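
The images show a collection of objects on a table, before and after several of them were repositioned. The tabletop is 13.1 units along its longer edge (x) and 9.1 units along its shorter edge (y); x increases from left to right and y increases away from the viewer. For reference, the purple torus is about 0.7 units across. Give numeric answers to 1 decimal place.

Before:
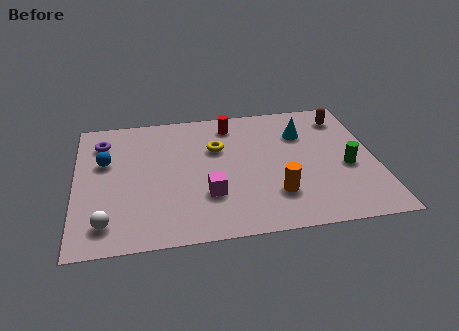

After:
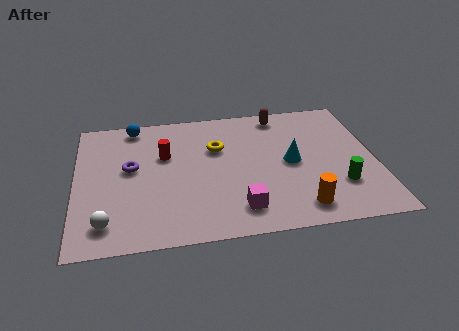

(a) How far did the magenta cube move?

1.7

The magenta cube moved from about (5.7, 2.8) to (7.0, 1.7), a distance of √(1.3² + 1.1²) ≈ 1.7.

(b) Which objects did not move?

the yellow torus and the white sphere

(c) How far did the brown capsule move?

2.9

The brown capsule was near (11.9, 7.4) before and (9.1, 8.0) after, so it travelled √(2.8² + 0.6²) ≈ 2.9 units.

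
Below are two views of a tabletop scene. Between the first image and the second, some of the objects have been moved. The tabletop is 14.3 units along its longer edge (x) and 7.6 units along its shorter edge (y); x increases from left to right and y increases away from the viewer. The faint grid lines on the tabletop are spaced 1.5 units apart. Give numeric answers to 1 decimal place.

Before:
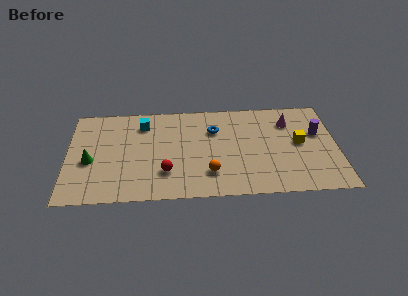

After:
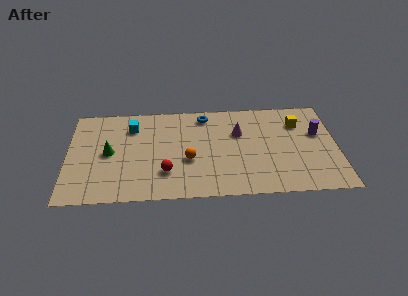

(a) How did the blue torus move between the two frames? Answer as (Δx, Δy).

(-0.5, 1.2)

The blue torus started near (7.8, 5.3) and ended near (7.3, 6.5).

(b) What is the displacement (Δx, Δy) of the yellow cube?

(0.0, 1.6)

The yellow cube started near (12.3, 4.0) and ended near (12.3, 5.6).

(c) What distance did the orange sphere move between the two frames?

1.6

The orange sphere was near (7.5, 1.9) before and (6.4, 3.0) after, so it travelled √(1.1² + 1.1²) ≈ 1.6 units.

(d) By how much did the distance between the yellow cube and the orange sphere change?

+1.2

The distance was about 5.2 in the first image and 6.4 in the second, so they moved 1.2 units further apart.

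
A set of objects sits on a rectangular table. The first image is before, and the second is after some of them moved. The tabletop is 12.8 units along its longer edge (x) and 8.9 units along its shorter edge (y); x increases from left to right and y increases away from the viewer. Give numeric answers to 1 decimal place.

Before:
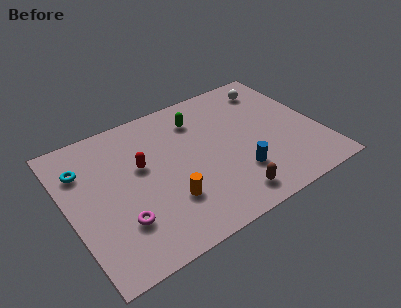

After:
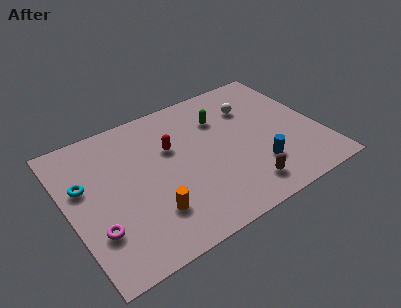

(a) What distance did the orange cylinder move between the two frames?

0.9

The orange cylinder moved from about (4.7, 2.6) to (3.8, 2.3), a distance of √(0.9² + 0.3²) ≈ 0.9.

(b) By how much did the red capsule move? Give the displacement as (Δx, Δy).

(1.6, 0.4)

The red capsule started near (3.8, 5.3) and ended near (5.4, 5.7).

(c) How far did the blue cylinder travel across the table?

1.0

The blue cylinder moved from about (8.3, 2.5) to (9.3, 2.4), a distance of √(1.0² + 0.1²) ≈ 1.0.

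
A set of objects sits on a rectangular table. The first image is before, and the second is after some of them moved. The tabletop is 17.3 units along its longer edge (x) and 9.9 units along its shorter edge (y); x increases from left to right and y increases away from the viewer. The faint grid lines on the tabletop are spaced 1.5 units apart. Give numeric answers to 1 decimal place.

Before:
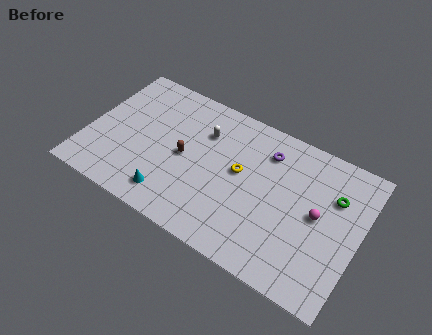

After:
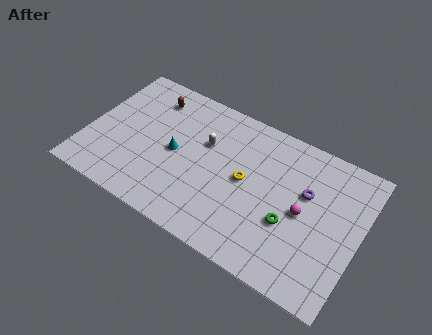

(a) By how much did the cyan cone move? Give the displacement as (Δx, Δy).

(-0.2, 3.1)

From the two frames, the cyan cone sits at roughly (5.8, 1.7) before and (5.6, 4.8) after.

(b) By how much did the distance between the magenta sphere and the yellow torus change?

-1.3

Before: roughly 5.0 units apart; after: 3.7. That's 1.3 units closer together.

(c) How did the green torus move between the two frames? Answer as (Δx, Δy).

(-2.4, -3.1)

The green torus was at about (15.5, 6.8) and moved to about (13.1, 3.7).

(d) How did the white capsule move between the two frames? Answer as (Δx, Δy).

(0.2, -0.7)

The white capsule was at about (7.1, 7.1) and moved to about (7.3, 6.4).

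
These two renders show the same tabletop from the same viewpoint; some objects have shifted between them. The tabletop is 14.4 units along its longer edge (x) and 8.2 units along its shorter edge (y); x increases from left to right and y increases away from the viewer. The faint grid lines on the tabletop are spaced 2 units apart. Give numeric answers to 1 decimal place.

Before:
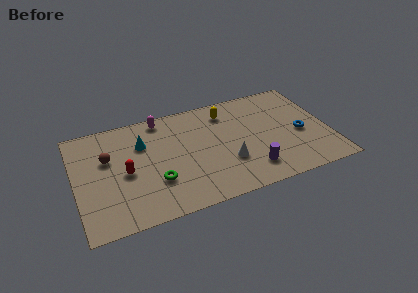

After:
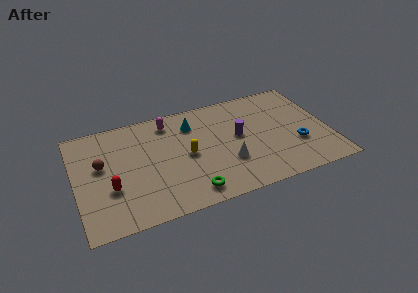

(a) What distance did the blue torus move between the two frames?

0.9

The blue torus was near (12.8, 3.6) before and (12.5, 2.8) after, so it travelled √(0.3² + 0.8²) ≈ 0.9 units.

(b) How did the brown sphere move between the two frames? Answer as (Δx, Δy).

(-0.4, -0.4)

The brown sphere was at about (1.9, 5.2) and moved to about (1.5, 4.8).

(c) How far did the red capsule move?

1.3

The red capsule moved from about (2.8, 3.8) to (1.9, 2.9), a distance of √(0.9² + 0.9²) ≈ 1.3.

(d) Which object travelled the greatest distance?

the yellow capsule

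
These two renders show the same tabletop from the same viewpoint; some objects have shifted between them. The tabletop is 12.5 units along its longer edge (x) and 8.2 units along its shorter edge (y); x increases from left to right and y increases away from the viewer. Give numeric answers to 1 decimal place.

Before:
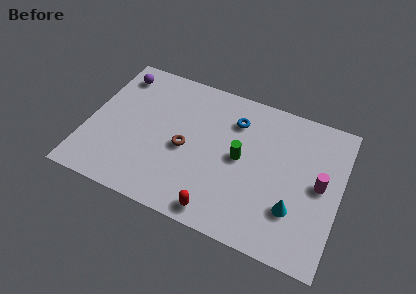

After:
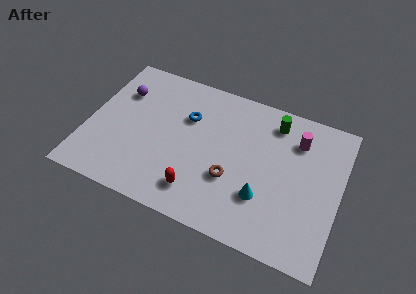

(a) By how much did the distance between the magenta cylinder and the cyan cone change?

+1.8

They were about 2.1 units apart before and 3.9 after — 1.8 units further apart.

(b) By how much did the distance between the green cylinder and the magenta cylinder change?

-2.6

The distance was about 3.9 in the first image and 1.3 in the second, so they moved 2.6 units closer together.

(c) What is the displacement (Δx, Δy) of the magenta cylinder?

(-1.3, 2.0)

The magenta cylinder started near (11.5, 4.2) and ended near (10.2, 6.2).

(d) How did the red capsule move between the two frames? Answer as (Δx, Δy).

(-1.1, 0.7)

From the two frames, the red capsule sits at roughly (6.9, 0.9) before and (5.8, 1.6) after.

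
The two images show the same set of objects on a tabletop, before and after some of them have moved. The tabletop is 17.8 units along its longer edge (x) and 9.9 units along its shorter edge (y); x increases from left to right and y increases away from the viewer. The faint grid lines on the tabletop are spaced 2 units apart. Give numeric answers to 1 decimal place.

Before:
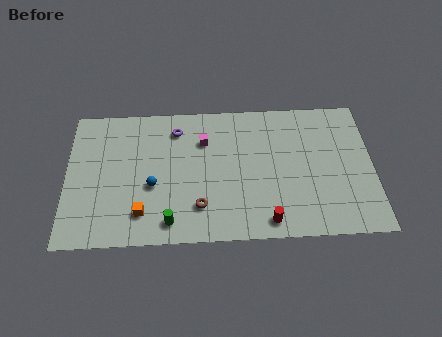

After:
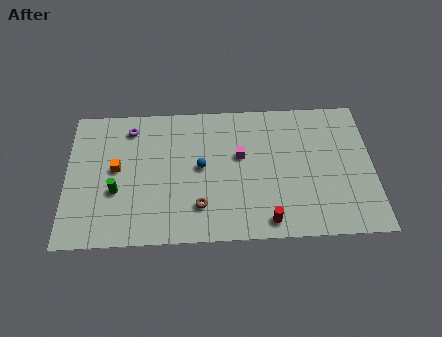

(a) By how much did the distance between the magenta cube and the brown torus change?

-0.5

Before: roughly 4.7 units apart; after: 4.2. That's 0.5 units closer together.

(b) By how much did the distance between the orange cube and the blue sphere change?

+2.9

The distance was about 2.0 in the first image and 4.9 in the second, so they moved 2.9 units further apart.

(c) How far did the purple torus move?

2.7

The purple torus was near (6.4, 8.0) before and (3.7, 8.2) after, so it travelled √(2.7² + 0.2²) ≈ 2.7 units.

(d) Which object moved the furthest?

the green cylinder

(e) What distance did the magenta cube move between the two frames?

2.4

From (8.0, 7.1) to (10.1, 5.9), the magenta cube covered √(2.1² + 1.2²) ≈ 2.4 units.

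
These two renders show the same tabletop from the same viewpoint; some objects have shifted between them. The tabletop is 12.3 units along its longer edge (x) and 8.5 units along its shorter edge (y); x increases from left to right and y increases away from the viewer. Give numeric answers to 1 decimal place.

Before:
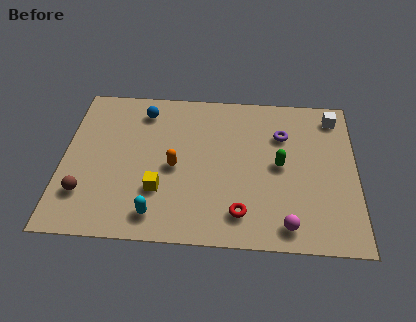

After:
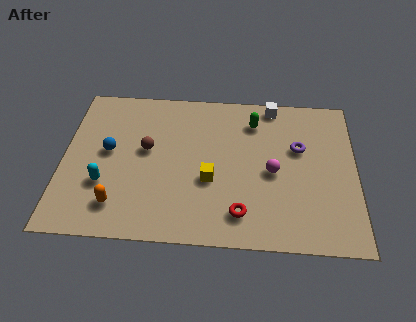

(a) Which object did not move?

the red torus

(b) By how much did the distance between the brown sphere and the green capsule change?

-3.5

Before: roughly 8.4 units apart; after: 4.9. That's 3.5 units closer together.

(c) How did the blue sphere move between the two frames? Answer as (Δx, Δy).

(-1.4, -2.4)

From the two frames, the blue sphere sits at roughly (3.3, 7.0) before and (1.9, 4.6) after.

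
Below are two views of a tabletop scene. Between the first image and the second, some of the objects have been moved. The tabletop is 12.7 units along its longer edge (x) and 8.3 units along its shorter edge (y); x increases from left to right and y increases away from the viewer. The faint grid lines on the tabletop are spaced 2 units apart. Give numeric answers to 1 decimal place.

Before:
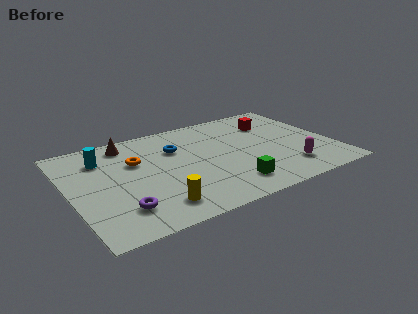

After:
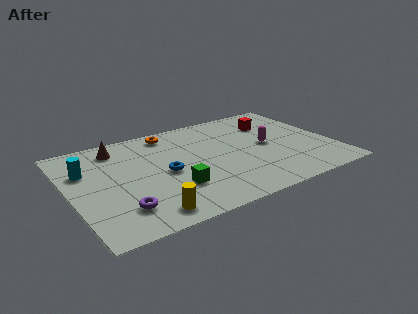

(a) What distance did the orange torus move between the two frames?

2.6

From (3.3, 5.4) to (5.2, 7.2), the orange torus covered √(1.9² + 1.8²) ≈ 2.6 units.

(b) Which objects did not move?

the purple torus and the red cube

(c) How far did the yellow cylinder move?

0.6

The yellow cylinder was near (3.7, 1.5) before and (3.2, 1.1) after, so it travelled √(0.5² + 0.4²) ≈ 0.6 units.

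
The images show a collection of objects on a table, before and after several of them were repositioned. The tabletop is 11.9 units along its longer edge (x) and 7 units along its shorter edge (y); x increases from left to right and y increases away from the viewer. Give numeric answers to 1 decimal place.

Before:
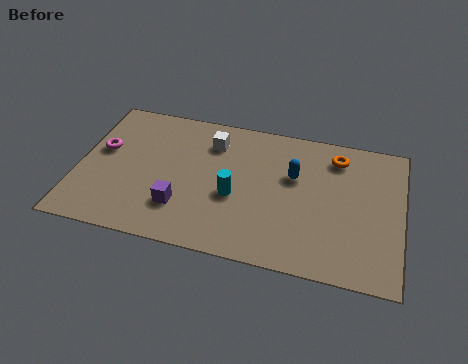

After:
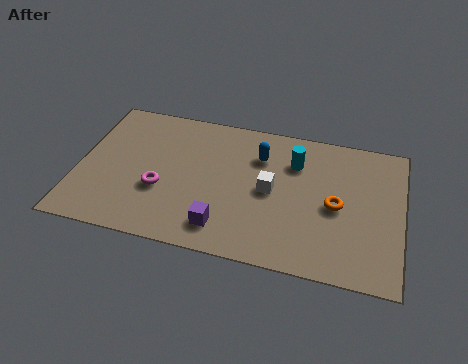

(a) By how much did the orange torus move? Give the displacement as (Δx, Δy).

(0.1, -2.4)

From the two frames, the orange torus sits at roughly (9.4, 5.7) before and (9.5, 3.3) after.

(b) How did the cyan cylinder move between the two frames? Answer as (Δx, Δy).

(2.1, 2.2)

The cyan cylinder started near (5.8, 2.9) and ended near (7.9, 5.1).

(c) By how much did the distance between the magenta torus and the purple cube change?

-1.1

The distance was about 3.8 in the first image and 2.7 in the second, so they moved 1.1 units closer together.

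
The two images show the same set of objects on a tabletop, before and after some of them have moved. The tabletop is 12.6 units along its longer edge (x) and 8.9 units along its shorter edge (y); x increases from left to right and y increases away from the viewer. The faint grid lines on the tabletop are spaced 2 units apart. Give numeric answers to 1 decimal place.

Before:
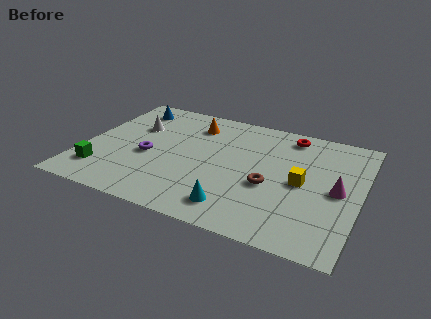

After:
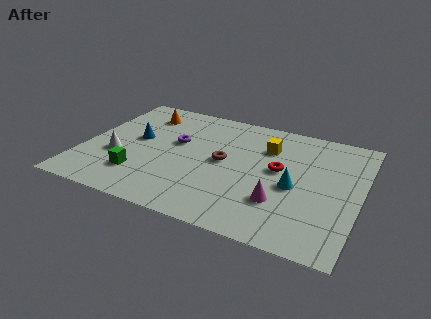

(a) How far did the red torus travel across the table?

2.8

From (9.1, 7.7) to (8.9, 4.9), the red torus covered √(0.2² + 2.8²) ≈ 2.8 units.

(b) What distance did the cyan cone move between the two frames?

3.4

The cyan cone was near (7.3, 1.5) before and (9.7, 3.9) after, so it travelled √(2.4² + 2.4²) ≈ 3.4 units.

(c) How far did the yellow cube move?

2.8

The yellow cube moved from about (10.0, 4.3) to (8.2, 6.4), a distance of √(1.8² + 2.1²) ≈ 2.8.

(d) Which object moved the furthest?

the cyan cone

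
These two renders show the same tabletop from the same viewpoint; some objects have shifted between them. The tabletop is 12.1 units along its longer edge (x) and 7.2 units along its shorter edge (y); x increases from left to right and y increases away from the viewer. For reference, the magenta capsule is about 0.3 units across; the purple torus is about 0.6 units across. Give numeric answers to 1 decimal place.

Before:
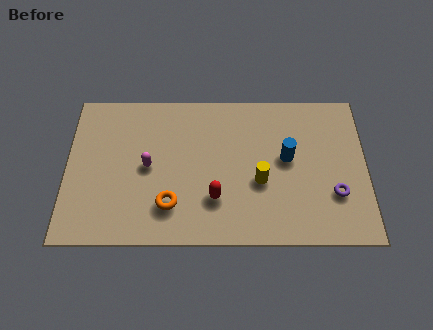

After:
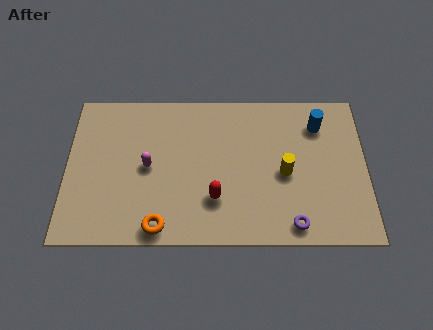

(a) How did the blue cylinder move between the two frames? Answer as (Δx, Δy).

(1.3, 1.6)

From the two frames, the blue cylinder sits at roughly (8.9, 4.0) before and (10.2, 5.6) after.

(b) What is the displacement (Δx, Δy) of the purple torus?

(-1.7, -1.4)

From the two frames, the purple torus sits at roughly (10.8, 2.3) before and (9.1, 0.9) after.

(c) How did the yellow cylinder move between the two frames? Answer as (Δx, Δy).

(1.0, 0.4)

From the two frames, the yellow cylinder sits at roughly (7.8, 2.9) before and (8.8, 3.3) after.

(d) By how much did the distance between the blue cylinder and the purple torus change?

+2.3

They were about 2.5 units apart before and 4.8 after — 2.3 units further apart.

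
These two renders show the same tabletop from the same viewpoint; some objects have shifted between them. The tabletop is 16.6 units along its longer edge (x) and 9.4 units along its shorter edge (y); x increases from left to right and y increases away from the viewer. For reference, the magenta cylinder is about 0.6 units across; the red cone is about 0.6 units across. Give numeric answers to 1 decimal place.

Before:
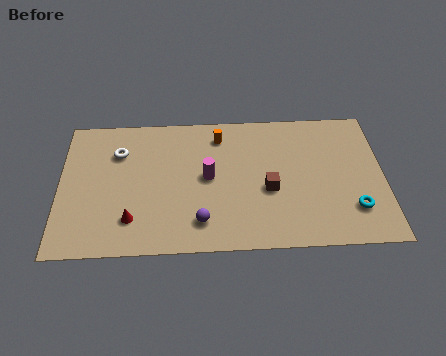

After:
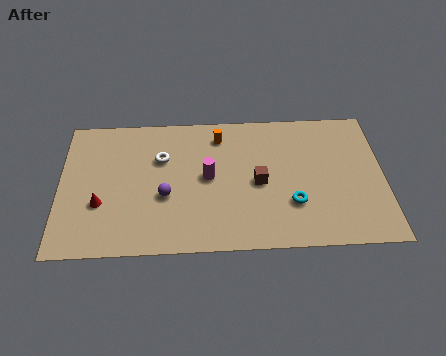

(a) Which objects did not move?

the magenta cylinder and the orange cylinder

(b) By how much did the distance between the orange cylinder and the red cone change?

+0.4

Before: roughly 7.1 units apart; after: 7.5. That's 0.4 units further apart.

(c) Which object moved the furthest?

the cyan torus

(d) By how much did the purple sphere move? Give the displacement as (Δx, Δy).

(-1.8, 1.8)

The purple sphere started near (7.2, 1.9) and ended near (5.4, 3.7).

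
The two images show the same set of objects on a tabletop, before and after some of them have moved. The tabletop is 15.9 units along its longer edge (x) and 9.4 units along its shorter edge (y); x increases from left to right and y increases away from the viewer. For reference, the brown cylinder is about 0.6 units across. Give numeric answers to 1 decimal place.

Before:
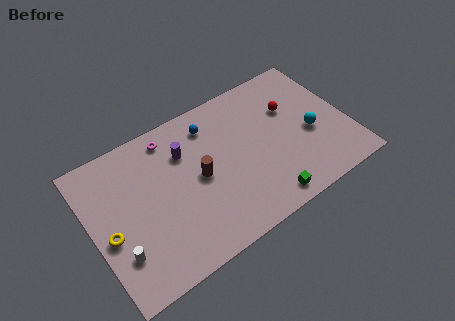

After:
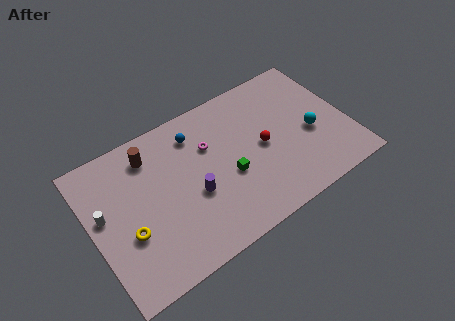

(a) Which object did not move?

the cyan sphere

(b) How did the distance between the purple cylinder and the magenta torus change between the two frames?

+1.3

The distance was about 1.6 in the first image and 2.9 in the second, so they moved 1.3 units further apart.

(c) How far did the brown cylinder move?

3.9

From (6.6, 4.7) to (4.0, 7.6), the brown cylinder covered √(2.6² + 2.9²) ≈ 3.9 units.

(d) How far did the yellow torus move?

1.2

The yellow torus was near (0.9, 4.0) before and (2.0, 3.5) after, so it travelled √(1.1² + 0.5²) ≈ 1.2 units.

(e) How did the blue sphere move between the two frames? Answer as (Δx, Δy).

(-1.0, -0.1)

From the two frames, the blue sphere sits at roughly (7.8, 7.6) before and (6.8, 7.5) after.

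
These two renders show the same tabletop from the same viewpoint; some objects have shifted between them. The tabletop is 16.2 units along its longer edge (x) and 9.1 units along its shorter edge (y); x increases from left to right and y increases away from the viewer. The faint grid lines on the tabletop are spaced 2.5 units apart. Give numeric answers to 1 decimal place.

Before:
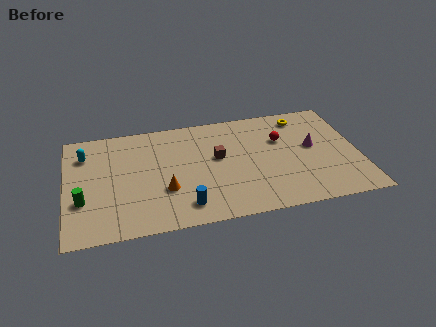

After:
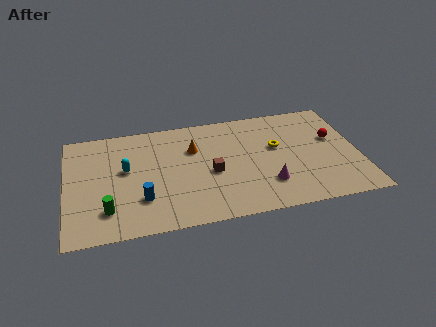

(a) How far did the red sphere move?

2.9

The red sphere was near (12.0, 6.0) before and (14.9, 5.5) after, so it travelled √(2.9² + 0.5²) ≈ 2.9 units.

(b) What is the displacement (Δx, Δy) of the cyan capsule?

(2.2, -1.7)

From the two frames, the cyan capsule sits at roughly (1.1, 6.9) before and (3.3, 5.2) after.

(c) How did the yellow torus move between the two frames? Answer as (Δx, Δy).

(-1.6, -2.3)

From the two frames, the yellow torus sits at roughly (13.3, 7.7) before and (11.7, 5.4) after.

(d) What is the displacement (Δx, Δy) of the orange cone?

(1.7, 3.1)

The orange cone started near (5.4, 3.1) and ended near (7.1, 6.2).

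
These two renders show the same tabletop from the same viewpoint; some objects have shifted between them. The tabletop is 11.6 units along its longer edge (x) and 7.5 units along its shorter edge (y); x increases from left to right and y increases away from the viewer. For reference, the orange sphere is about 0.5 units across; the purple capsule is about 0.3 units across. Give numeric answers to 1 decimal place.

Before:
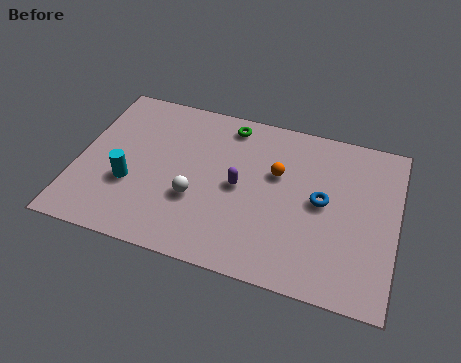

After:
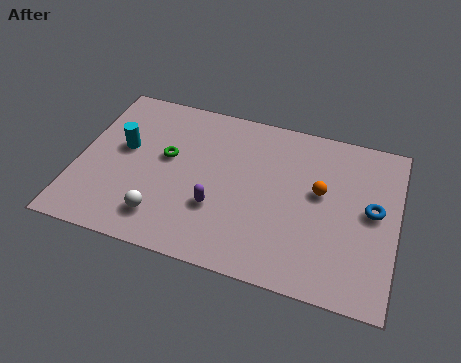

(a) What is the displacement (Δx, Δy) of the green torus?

(-2.1, -2.2)

The green torus was at about (5.3, 6.5) and moved to about (3.2, 4.3).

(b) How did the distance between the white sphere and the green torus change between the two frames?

-1.1

They were about 3.9 units apart before and 2.8 after — 1.1 units closer together.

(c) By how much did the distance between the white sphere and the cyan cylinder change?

+0.9

Before: roughly 2.4 units apart; after: 3.3. That's 0.9 units further apart.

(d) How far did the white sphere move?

1.6

The white sphere was near (4.4, 2.7) before and (3.3, 1.5) after, so it travelled √(1.1² + 1.2²) ≈ 1.6 units.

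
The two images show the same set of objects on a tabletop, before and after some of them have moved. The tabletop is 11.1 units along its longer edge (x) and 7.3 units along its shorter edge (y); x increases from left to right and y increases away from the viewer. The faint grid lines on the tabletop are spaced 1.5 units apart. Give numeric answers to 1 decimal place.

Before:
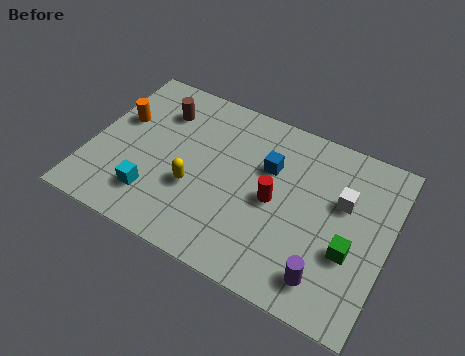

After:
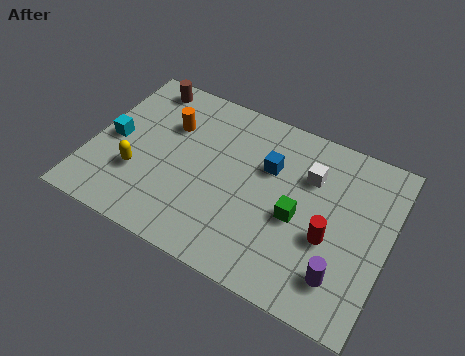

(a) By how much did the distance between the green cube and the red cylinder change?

-1.8

The distance was about 3.0 in the first image and 1.2 in the second, so they moved 1.8 units closer together.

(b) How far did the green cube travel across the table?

2.1

The green cube was near (9.8, 2.7) before and (7.8, 3.2) after, so it travelled √(2.0² + 0.5²) ≈ 2.1 units.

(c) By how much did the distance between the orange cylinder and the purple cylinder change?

-1.1

They were about 8.8 units apart before and 7.7 after — 1.1 units closer together.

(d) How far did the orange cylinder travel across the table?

1.9

The orange cylinder was near (0.9, 4.5) before and (2.7, 5.0) after, so it travelled √(1.8² + 0.5²) ≈ 1.9 units.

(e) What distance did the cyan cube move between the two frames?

2.5

The cyan cube moved from about (2.6, 1.7) to (0.8, 3.5), a distance of √(1.8² + 1.8²) ≈ 2.5.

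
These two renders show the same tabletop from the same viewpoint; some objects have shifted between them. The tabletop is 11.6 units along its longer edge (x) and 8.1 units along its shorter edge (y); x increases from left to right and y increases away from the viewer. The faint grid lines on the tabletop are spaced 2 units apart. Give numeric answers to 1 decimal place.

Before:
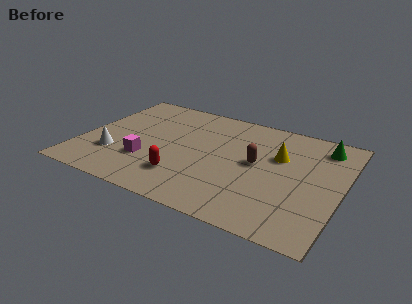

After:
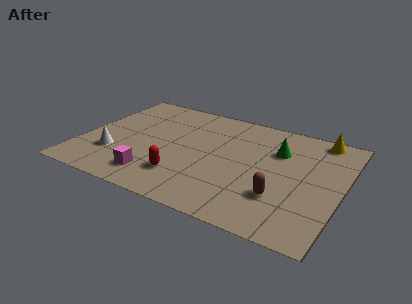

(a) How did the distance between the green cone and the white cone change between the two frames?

-2.2

Before: roughly 9.9 units apart; after: 7.7. That's 2.2 units closer together.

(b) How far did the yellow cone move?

2.6

The yellow cone was near (8.7, 5.2) before and (10.3, 7.3) after, so it travelled √(1.6² + 2.1²) ≈ 2.6 units.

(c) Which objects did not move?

the red capsule and the white cone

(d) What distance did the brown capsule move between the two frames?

2.3

The brown capsule was near (7.8, 4.3) before and (9.1, 2.4) after, so it travelled √(1.3² + 1.9²) ≈ 2.3 units.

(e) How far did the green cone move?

2.2

The green cone moved from about (10.5, 6.7) to (8.6, 5.6), a distance of √(1.9² + 1.1²) ≈ 2.2.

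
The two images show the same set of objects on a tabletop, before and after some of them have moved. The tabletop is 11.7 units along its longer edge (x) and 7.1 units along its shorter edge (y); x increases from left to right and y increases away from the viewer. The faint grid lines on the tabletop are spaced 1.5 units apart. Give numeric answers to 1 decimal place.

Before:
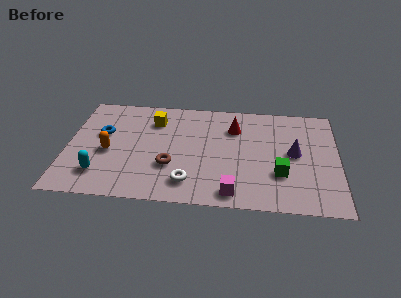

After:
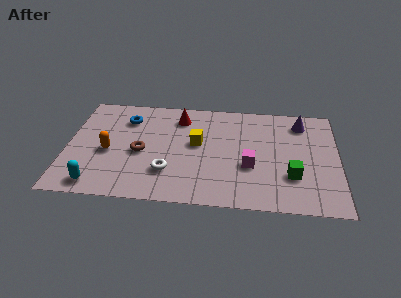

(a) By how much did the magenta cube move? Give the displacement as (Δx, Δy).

(0.7, 1.8)

From the two frames, the magenta cube sits at roughly (7.2, 0.9) before and (7.9, 2.7) after.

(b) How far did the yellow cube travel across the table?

2.4

From (3.7, 5.4) to (5.6, 4.0), the yellow cube covered √(1.9² + 1.4²) ≈ 2.4 units.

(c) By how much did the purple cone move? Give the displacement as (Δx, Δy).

(0.3, 2.1)

From the two frames, the purple cone sits at roughly (9.8, 3.7) before and (10.1, 5.8) after.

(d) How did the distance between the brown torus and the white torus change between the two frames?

+0.4

They were about 1.3 units apart before and 1.7 after — 0.4 units further apart.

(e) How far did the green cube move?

0.5

The green cube moved from about (9.2, 2.3) to (9.7, 2.2), a distance of √(0.5² + 0.1²) ≈ 0.5.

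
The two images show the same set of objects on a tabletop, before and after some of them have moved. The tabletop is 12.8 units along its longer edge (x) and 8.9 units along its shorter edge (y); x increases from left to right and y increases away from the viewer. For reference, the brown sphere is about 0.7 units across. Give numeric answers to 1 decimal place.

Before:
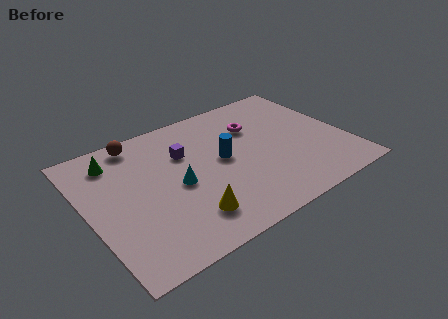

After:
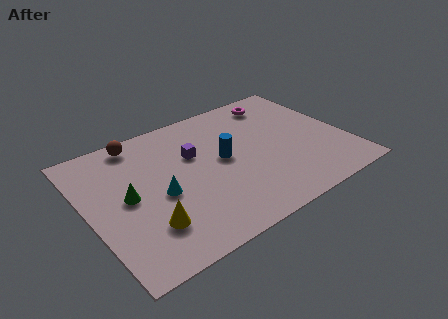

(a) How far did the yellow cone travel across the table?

1.9

The yellow cone was near (4.4, 1.9) before and (2.5, 2.3) after, so it travelled √(1.9² + 0.4²) ≈ 1.9 units.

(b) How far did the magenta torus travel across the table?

2.0

The magenta torus moved from about (8.6, 6.2) to (10.1, 7.5), a distance of √(1.5² + 1.3²) ≈ 2.0.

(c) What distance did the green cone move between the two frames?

2.7

The green cone moved from about (1.7, 7.2) to (1.9, 4.5), a distance of √(0.2² + 2.7²) ≈ 2.7.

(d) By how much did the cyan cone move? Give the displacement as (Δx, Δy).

(-0.9, -0.2)

The cyan cone started near (4.3, 4.1) and ended near (3.4, 3.9).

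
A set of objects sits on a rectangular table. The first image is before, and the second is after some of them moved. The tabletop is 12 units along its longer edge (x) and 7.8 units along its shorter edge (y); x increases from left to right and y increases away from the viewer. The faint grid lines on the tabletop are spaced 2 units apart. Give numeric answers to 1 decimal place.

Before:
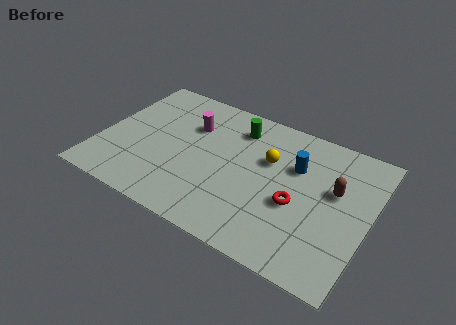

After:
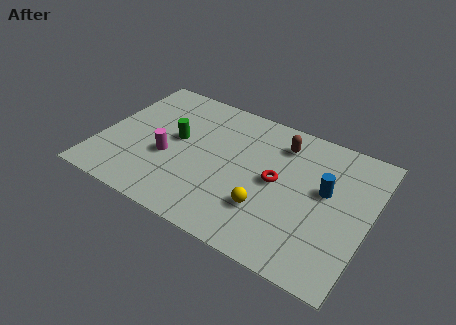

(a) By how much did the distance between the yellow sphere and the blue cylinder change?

+2.0

They were about 1.2 units apart before and 3.2 after — 2.0 units further apart.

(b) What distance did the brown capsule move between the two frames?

3.0

From (10.4, 4.7) to (7.8, 6.2), the brown capsule covered √(2.6² + 1.5²) ≈ 3.0 units.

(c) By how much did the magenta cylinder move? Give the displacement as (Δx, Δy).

(-0.7, -2.3)

From the two frames, the magenta cylinder sits at roughly (3.8, 5.4) before and (3.1, 3.1) after.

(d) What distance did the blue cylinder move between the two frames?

1.6

The blue cylinder moved from about (8.6, 5.2) to (10.0, 4.5), a distance of √(1.4² + 0.7²) ≈ 1.6.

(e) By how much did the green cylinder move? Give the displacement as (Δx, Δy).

(-2.5, -1.9)

From the two frames, the green cylinder sits at roughly (5.8, 6.2) before and (3.3, 4.3) after.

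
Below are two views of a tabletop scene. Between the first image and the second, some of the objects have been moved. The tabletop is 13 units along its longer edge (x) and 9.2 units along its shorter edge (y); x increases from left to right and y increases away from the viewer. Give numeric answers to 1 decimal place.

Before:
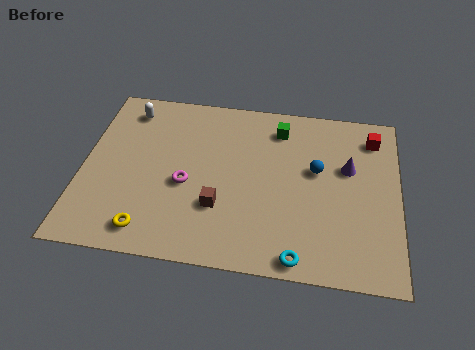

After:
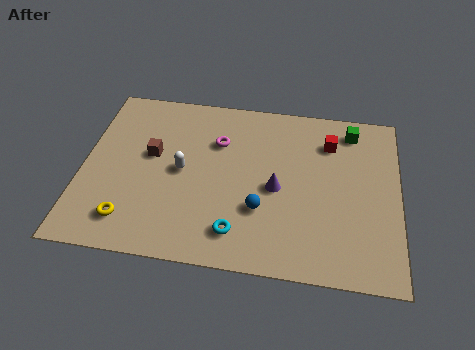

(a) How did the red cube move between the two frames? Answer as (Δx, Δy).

(-1.8, -0.5)

The red cube started near (11.9, 7.5) and ended near (10.1, 7.0).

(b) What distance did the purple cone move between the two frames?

3.3

From (10.9, 5.7) to (8.0, 4.2), the purple cone covered √(2.9² + 1.5²) ≈ 3.3 units.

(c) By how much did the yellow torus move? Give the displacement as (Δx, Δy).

(-0.8, 0.4)

The yellow torus started near (2.9, 1.3) and ended near (2.1, 1.7).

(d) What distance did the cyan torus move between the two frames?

2.7

The cyan torus was near (9.0, 0.8) before and (6.5, 1.7) after, so it travelled √(2.5² + 0.9²) ≈ 2.7 units.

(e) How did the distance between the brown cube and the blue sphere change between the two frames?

+0.5

The distance was about 4.6 in the first image and 5.1 in the second, so they moved 0.5 units further apart.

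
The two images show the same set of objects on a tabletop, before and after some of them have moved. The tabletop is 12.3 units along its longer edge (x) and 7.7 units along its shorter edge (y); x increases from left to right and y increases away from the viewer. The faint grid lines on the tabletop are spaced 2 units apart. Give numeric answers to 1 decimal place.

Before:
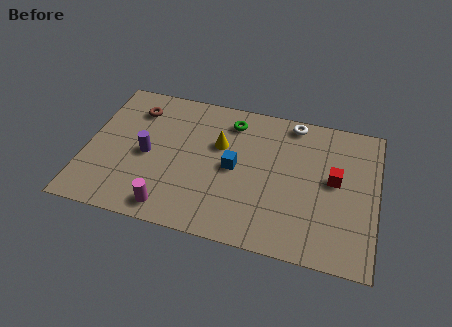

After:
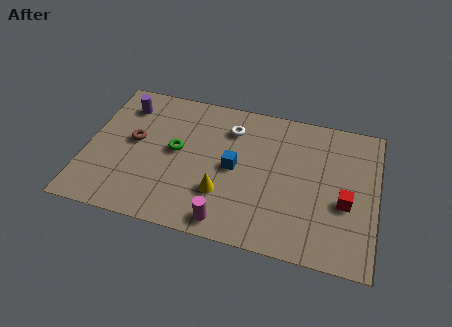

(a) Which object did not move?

the blue cube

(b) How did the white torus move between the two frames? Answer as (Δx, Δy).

(-2.6, -1.0)

From the two frames, the white torus sits at roughly (8.6, 6.9) before and (6.0, 5.9) after.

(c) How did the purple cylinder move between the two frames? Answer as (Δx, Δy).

(-1.2, 2.5)

From the two frames, the purple cylinder sits at roughly (2.6, 3.6) before and (1.4, 6.1) after.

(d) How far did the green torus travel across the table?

3.1

From (6.0, 6.3) to (3.8, 4.1), the green torus covered √(2.2² + 2.2²) ≈ 3.1 units.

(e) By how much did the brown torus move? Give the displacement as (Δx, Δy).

(0.1, -1.8)

The brown torus started near (1.9, 6.0) and ended near (2.0, 4.2).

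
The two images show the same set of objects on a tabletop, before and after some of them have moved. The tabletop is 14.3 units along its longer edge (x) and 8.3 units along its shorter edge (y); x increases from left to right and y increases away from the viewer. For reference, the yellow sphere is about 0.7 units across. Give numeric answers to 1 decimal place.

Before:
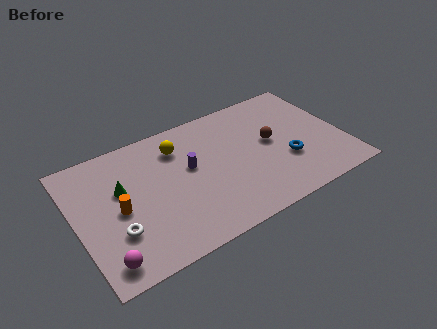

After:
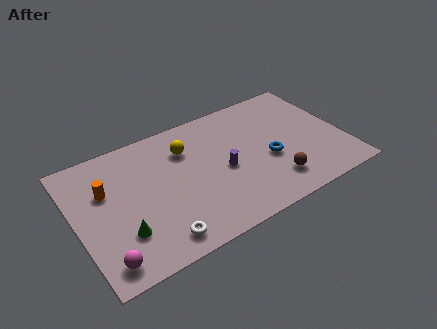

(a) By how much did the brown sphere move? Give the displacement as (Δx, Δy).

(-0.3, -2.7)

The brown sphere was at about (10.5, 4.5) and moved to about (10.2, 1.8).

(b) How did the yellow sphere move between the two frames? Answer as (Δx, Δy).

(0.4, -0.3)

The yellow sphere was at about (5.7, 6.4) and moved to about (6.1, 6.1).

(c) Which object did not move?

the magenta sphere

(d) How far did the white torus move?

2.4

The white torus was near (1.9, 2.6) before and (3.9, 1.2) after, so it travelled √(2.0² + 1.4²) ≈ 2.4 units.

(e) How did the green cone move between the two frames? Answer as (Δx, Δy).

(-0.3, -2.7)

From the two frames, the green cone sits at roughly (2.5, 5.1) before and (2.2, 2.4) after.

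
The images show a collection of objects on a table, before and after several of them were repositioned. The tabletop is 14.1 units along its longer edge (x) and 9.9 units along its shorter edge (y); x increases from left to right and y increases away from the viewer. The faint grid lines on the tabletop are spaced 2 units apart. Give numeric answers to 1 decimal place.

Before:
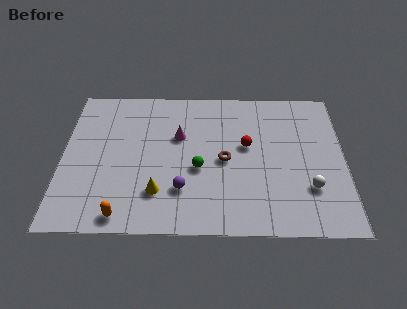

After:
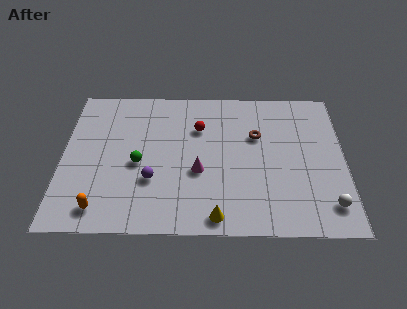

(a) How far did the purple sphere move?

1.6

The purple sphere moved from about (6.0, 2.7) to (4.5, 3.3), a distance of √(1.5² + 0.6²) ≈ 1.6.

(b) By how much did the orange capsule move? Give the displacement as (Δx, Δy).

(-1.1, 0.4)

The orange capsule started near (3.1, 1.0) and ended near (2.0, 1.4).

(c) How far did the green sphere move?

3.0

The green sphere moved from about (6.8, 4.1) to (3.8, 4.4), a distance of √(3.0² + 0.3²) ≈ 3.0.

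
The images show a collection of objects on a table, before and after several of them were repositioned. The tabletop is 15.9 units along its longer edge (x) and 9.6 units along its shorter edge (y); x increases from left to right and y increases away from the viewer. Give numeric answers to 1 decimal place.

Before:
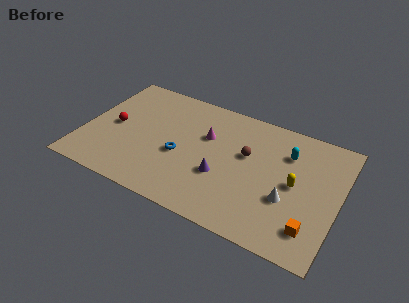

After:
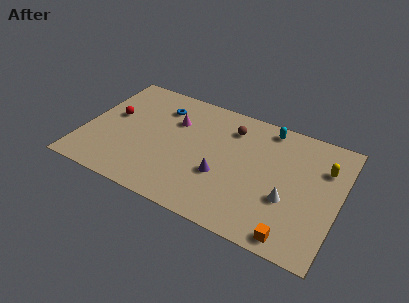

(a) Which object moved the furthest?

the blue torus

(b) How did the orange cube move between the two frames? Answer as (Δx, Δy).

(-1.0, -1.0)

The orange cube was at about (14.5, 2.0) and moved to about (13.5, 1.0).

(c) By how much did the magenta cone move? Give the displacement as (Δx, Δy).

(-2.1, 0.4)

The magenta cone started near (7.5, 6.2) and ended near (5.4, 6.6).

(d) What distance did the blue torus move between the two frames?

3.8

The blue torus moved from about (6.1, 4.0) to (4.4, 7.4), a distance of √(1.7² + 3.4²) ≈ 3.8.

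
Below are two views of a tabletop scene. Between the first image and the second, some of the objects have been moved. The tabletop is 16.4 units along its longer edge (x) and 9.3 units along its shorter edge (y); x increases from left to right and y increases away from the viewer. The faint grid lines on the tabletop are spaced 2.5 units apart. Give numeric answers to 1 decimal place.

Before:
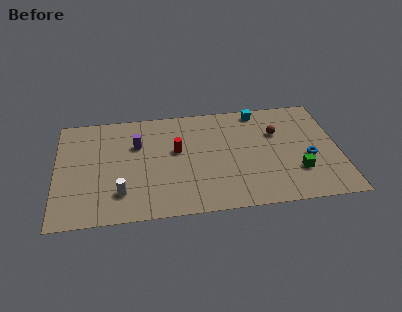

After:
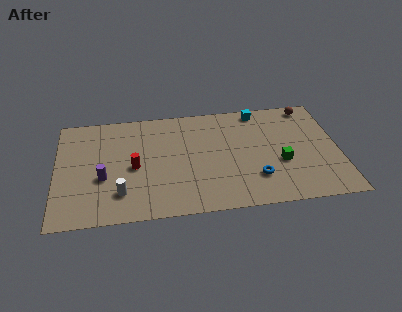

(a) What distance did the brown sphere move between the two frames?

2.9

The brown sphere was near (12.9, 6.2) before and (14.9, 8.3) after, so it travelled √(2.0² + 2.1²) ≈ 2.9 units.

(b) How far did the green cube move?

1.3

The green cube moved from about (13.9, 2.7) to (13.0, 3.6), a distance of √(0.9² + 0.9²) ≈ 1.3.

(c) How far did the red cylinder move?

2.7

The red cylinder was near (7.0, 5.4) before and (4.5, 4.3) after, so it travelled √(2.5² + 1.1²) ≈ 2.7 units.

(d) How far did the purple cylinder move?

3.3

The purple cylinder moved from about (4.7, 6.2) to (2.7, 3.6), a distance of √(2.0² + 2.6²) ≈ 3.3.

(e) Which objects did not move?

the cyan cube and the white cylinder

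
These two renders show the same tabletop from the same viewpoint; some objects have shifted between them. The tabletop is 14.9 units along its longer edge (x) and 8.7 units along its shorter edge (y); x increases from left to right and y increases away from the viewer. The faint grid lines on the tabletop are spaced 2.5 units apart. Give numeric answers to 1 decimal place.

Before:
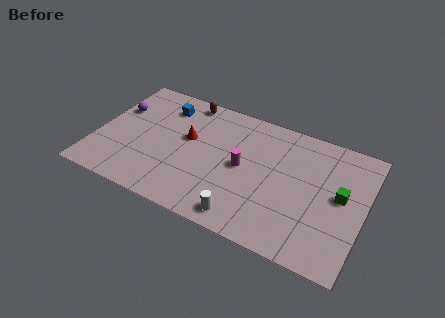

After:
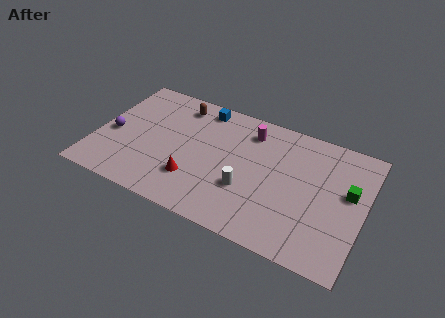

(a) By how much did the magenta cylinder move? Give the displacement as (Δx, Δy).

(0.1, 2.6)

From the two frames, the magenta cylinder sits at roughly (8.2, 4.4) before and (8.3, 7.0) after.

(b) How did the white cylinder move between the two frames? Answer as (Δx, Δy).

(-0.1, 1.9)

From the two frames, the white cylinder sits at roughly (8.7, 1.1) before and (8.6, 3.0) after.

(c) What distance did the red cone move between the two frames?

2.8

From (5.0, 5.1) to (5.7, 2.4), the red cone covered √(0.7² + 2.7²) ≈ 2.8 units.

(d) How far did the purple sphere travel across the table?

1.9

The purple sphere moved from about (0.9, 5.7) to (0.9, 3.8), a distance of √(0.0² + 1.9²) ≈ 1.9.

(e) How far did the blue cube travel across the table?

2.2

The blue cube moved from about (3.4, 6.9) to (5.5, 7.6), a distance of √(2.1² + 0.7²) ≈ 2.2.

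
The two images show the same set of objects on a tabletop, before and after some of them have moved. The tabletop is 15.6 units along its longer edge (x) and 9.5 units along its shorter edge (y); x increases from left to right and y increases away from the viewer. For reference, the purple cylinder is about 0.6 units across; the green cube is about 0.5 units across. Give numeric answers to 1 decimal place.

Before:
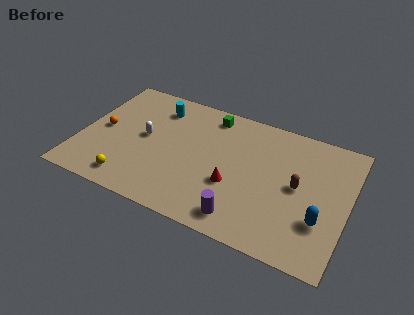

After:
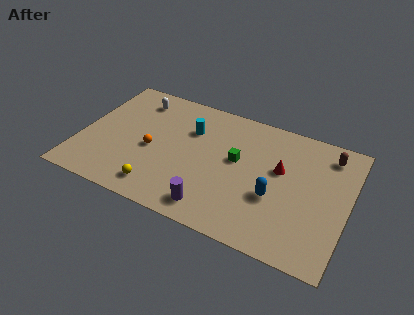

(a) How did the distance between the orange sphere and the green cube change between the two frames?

-1.9

The distance was about 6.9 in the first image and 5.0 in the second, so they moved 1.9 units closer together.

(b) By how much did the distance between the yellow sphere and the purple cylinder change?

-3.4

They were about 6.6 units apart before and 3.2 after — 3.4 units closer together.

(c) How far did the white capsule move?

2.9

The white capsule was near (3.7, 5.0) before and (2.8, 7.8) after, so it travelled √(0.9² + 2.8²) ≈ 2.9 units.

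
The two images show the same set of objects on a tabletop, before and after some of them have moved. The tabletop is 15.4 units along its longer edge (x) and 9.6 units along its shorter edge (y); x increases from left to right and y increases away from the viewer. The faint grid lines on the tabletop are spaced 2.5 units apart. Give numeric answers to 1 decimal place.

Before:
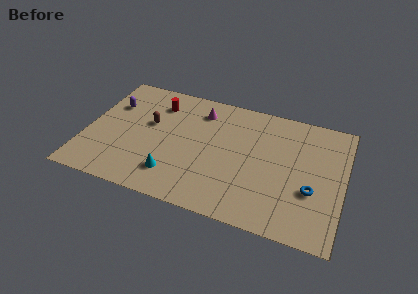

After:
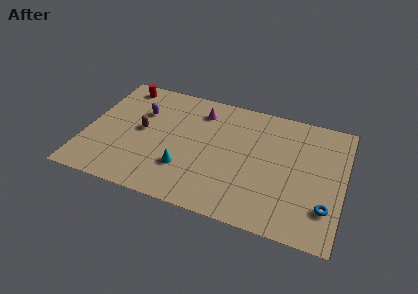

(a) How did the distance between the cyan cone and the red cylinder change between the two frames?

+1.5

The distance was about 5.6 in the first image and 7.1 in the second, so they moved 1.5 units further apart.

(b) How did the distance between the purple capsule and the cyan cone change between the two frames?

-1.4

The distance was about 6.2 in the first image and 4.8 in the second, so they moved 1.4 units closer together.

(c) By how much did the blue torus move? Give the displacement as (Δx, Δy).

(0.9, -1.0)

The blue torus was at about (13.6, 3.5) and moved to about (14.5, 2.5).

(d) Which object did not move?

the magenta cone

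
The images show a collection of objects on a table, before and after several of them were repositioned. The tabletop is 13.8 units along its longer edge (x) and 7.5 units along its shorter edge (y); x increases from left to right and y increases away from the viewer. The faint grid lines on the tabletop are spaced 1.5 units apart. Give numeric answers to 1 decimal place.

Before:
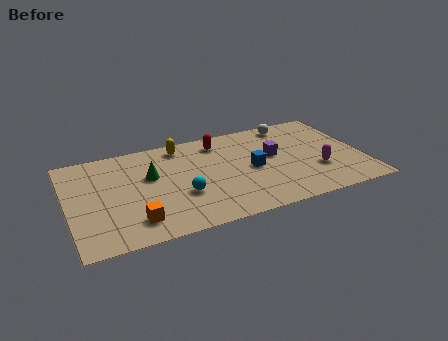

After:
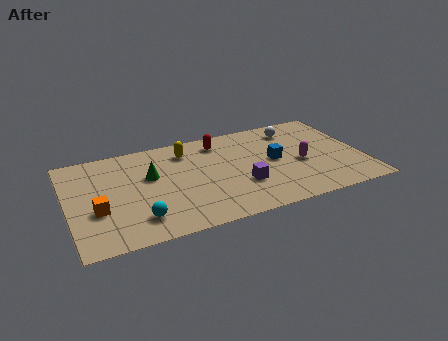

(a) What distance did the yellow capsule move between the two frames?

0.5

The yellow capsule was near (5.5, 6.5) before and (5.7, 6.0) after, so it travelled √(0.2² + 0.5²) ≈ 0.5 units.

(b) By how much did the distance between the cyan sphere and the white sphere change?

+2.2

They were about 6.8 units apart before and 9.0 after — 2.2 units further apart.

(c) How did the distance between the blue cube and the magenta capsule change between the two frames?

-1.9

The distance was about 3.2 in the first image and 1.3 in the second, so they moved 1.9 units closer together.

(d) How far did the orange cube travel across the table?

2.1

From (2.9, 1.5) to (1.3, 2.8), the orange cube covered √(1.6² + 1.3²) ≈ 2.1 units.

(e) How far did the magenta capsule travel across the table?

1.1

From (11.6, 2.5) to (10.9, 3.3), the magenta capsule covered √(0.7² + 0.8²) ≈ 1.1 units.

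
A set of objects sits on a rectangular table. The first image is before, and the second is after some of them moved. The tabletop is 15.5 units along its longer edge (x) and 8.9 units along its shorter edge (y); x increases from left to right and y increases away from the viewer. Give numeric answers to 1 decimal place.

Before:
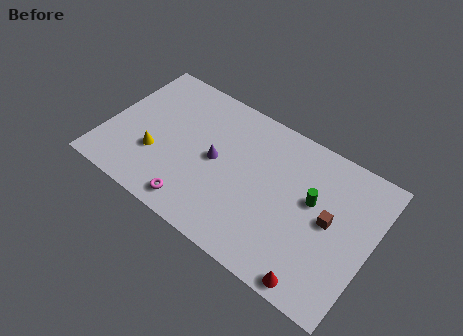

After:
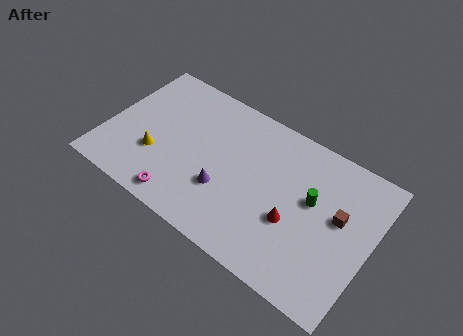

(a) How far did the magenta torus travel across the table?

0.8

The magenta torus was near (5.8, 1.2) before and (5.0, 1.1) after, so it travelled √(0.8² + 0.1²) ≈ 0.8 units.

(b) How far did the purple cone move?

1.7

The purple cone moved from about (6.4, 4.5) to (7.2, 3.0), a distance of √(0.8² + 1.5²) ≈ 1.7.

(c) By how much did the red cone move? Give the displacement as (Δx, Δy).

(-1.8, 2.6)

From the two frames, the red cone sits at roughly (13.0, 0.8) before and (11.2, 3.4) after.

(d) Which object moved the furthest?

the red cone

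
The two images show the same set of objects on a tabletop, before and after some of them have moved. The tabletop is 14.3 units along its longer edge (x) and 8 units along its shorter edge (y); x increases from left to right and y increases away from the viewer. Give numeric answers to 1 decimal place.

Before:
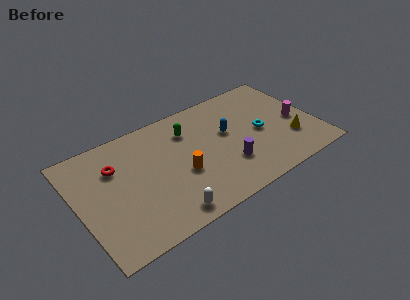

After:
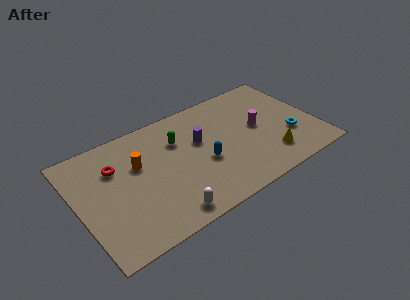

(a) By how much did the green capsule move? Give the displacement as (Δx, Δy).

(-0.7, -0.4)

The green capsule was at about (6.9, 6.0) and moved to about (6.2, 5.6).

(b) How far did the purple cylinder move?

2.8

The purple cylinder was near (8.7, 2.4) before and (7.4, 4.9) after, so it travelled √(1.3² + 2.5²) ≈ 2.8 units.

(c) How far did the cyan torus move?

1.9

From (11.0, 3.8) to (12.6, 2.7), the cyan torus covered √(1.6² + 1.1²) ≈ 1.9 units.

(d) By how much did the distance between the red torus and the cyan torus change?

+1.8

They were about 8.8 units apart before and 10.6 after — 1.8 units further apart.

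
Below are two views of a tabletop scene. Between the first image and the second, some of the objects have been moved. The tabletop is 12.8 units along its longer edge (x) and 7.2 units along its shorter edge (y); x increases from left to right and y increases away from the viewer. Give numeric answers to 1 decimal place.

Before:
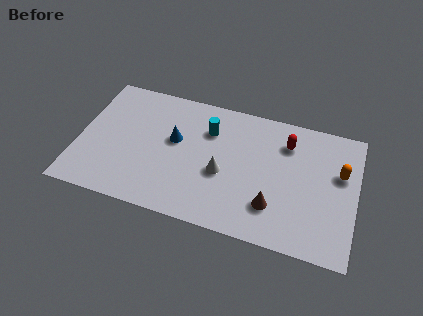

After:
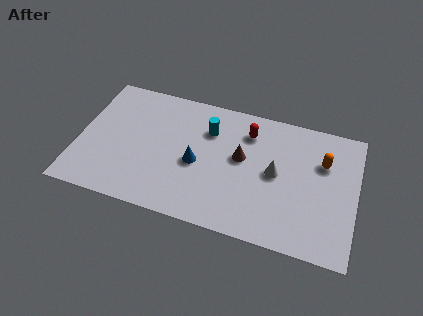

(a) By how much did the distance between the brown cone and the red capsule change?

-2.1

Before: roughly 3.6 units apart; after: 1.5. That's 2.1 units closer together.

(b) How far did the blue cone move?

1.5

From (4.4, 4.2) to (5.5, 3.2), the blue cone covered √(1.1² + 1.0²) ≈ 1.5 units.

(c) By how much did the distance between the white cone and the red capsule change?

-1.4

They were about 3.8 units apart before and 2.4 after — 1.4 units closer together.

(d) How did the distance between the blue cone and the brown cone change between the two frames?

-3.0

The distance was about 5.2 in the first image and 2.2 in the second, so they moved 3.0 units closer together.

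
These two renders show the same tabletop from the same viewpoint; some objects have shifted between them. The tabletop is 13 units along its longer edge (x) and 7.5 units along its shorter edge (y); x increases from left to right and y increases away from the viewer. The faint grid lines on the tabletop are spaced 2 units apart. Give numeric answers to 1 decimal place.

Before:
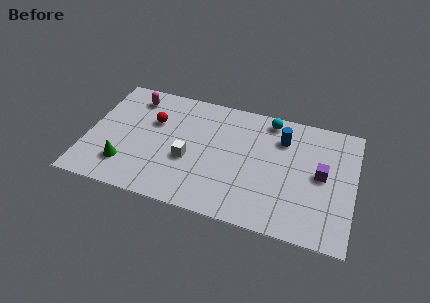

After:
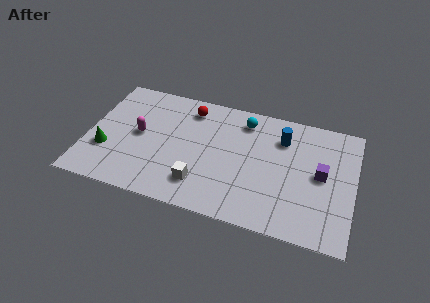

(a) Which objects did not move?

the purple cube and the blue cylinder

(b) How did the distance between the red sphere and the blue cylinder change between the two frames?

-1.7

Before: roughly 6.3 units apart; after: 4.6. That's 1.7 units closer together.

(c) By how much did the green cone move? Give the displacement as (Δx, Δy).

(-1.0, 0.7)

The green cone was at about (2.0, 1.8) and moved to about (1.0, 2.5).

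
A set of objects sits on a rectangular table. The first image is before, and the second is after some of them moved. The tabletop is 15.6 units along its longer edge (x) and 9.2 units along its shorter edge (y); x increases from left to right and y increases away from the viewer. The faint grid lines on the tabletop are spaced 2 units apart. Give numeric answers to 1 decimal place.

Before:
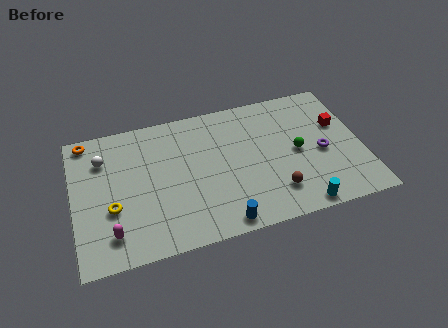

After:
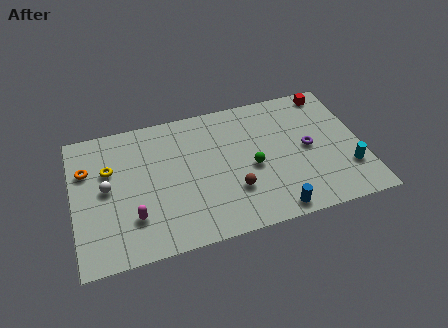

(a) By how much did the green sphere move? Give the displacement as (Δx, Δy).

(-2.5, -0.4)

The green sphere started near (12.1, 4.5) and ended near (9.6, 4.1).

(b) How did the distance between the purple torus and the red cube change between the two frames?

+1.9

They were about 2.0 units apart before and 3.9 after — 1.9 units further apart.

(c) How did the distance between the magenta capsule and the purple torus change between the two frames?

-1.9

They were about 11.7 units apart before and 9.8 after — 1.9 units closer together.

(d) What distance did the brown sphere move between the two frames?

2.3

The brown sphere moved from about (10.7, 2.1) to (8.5, 2.8), a distance of √(2.2² + 0.7²) ≈ 2.3.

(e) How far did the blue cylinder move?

2.8

The blue cylinder moved from about (7.7, 0.9) to (10.5, 0.9), a distance of √(2.8² + 0.0²) ≈ 2.8.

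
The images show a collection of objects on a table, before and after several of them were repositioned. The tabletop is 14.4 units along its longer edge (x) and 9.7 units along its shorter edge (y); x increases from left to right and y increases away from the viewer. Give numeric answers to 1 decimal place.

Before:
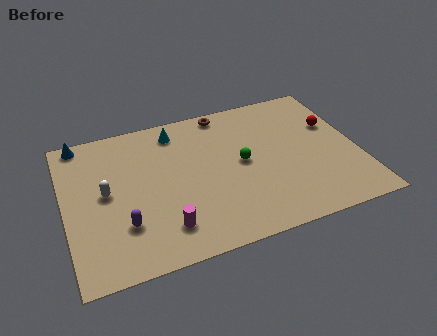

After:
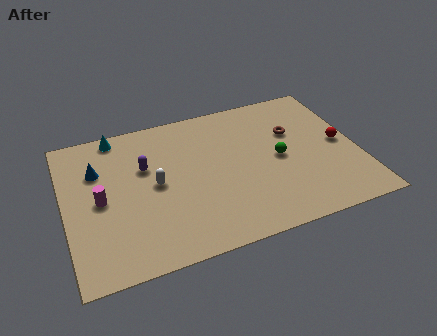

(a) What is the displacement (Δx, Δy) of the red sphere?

(0.2, -1.4)

The red sphere was at about (13.4, 6.2) and moved to about (13.6, 4.8).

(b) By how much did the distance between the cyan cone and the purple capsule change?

-3.3

The distance was about 6.2 in the first image and 2.9 in the second, so they moved 3.3 units closer together.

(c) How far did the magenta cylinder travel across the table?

4.0

The magenta cylinder was near (4.6, 2.0) before and (1.7, 4.7) after, so it travelled √(2.9² + 2.7²) ≈ 4.0 units.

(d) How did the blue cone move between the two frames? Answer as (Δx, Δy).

(0.7, -2.2)

The blue cone was at about (1.0, 8.9) and moved to about (1.7, 6.7).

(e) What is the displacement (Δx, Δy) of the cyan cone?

(-2.9, 0.6)

The cyan cone started near (5.7, 8.2) and ended near (2.8, 8.8).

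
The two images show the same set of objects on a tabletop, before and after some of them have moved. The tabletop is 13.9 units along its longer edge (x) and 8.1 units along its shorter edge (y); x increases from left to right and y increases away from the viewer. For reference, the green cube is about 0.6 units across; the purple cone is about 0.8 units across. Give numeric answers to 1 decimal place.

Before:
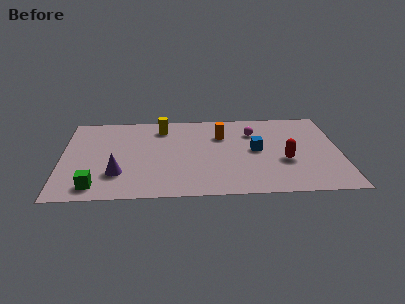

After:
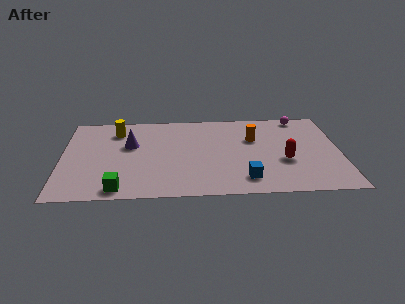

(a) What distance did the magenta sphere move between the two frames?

2.8

The magenta sphere was near (9.6, 5.9) before and (12.0, 7.3) after, so it travelled √(2.4² + 1.4²) ≈ 2.8 units.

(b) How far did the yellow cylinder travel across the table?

2.3

From (5.0, 6.6) to (2.7, 6.4), the yellow cylinder covered √(2.3² + 0.2²) ≈ 2.3 units.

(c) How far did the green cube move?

1.2

From (1.7, 1.2) to (2.9, 0.9), the green cube covered √(1.2² + 0.3²) ≈ 1.2 units.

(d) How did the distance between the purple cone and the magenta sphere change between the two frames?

+1.2

The distance was about 7.7 in the first image and 8.9 in the second, so they moved 1.2 units further apart.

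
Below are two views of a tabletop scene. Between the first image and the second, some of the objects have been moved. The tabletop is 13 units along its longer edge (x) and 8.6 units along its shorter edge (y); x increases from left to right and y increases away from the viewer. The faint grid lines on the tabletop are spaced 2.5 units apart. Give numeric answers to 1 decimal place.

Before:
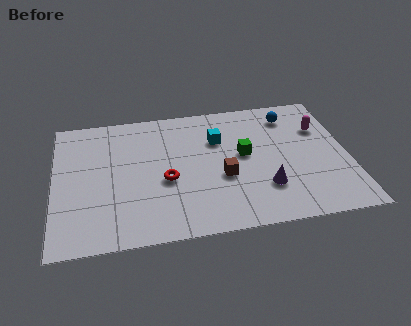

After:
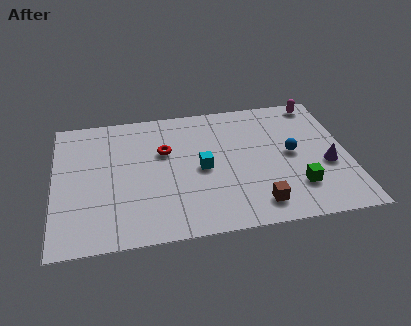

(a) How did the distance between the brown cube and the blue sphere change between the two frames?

-1.4

They were about 4.8 units apart before and 3.4 after — 1.4 units closer together.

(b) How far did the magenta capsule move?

1.8

The magenta capsule moved from about (11.9, 5.9) to (11.9, 7.7), a distance of √(0.0² + 1.8²) ≈ 1.8.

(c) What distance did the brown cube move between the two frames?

2.4

The brown cube moved from about (7.4, 3.4) to (8.8, 1.4), a distance of √(1.4² + 2.0²) ≈ 2.4.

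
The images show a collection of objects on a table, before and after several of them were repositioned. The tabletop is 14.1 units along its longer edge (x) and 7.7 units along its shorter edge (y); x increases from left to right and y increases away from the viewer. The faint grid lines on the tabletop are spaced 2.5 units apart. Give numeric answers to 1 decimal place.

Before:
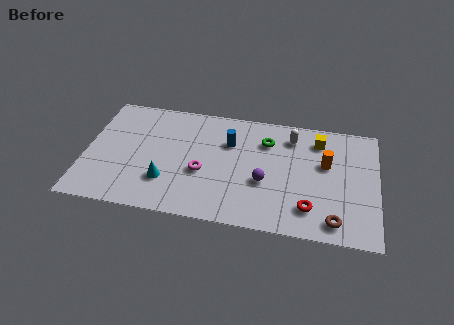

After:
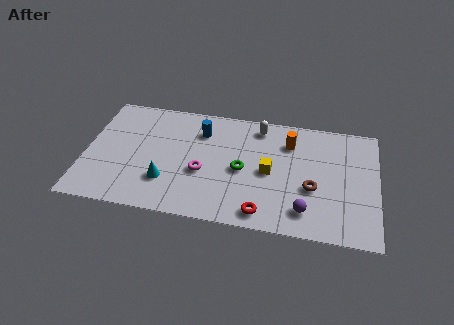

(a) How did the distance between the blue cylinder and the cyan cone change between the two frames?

-0.3

They were about 4.2 units apart before and 3.9 after — 0.3 units closer together.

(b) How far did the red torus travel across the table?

2.3

The red torus was near (10.9, 1.7) before and (8.7, 1.0) after, so it travelled √(2.2² + 0.7²) ≈ 2.3 units.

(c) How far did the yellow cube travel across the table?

3.4

From (11.2, 6.2) to (8.9, 3.7), the yellow cube covered √(2.3² + 2.5²) ≈ 3.4 units.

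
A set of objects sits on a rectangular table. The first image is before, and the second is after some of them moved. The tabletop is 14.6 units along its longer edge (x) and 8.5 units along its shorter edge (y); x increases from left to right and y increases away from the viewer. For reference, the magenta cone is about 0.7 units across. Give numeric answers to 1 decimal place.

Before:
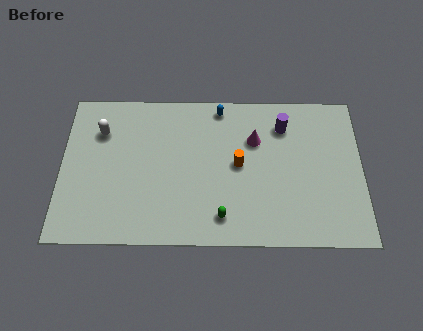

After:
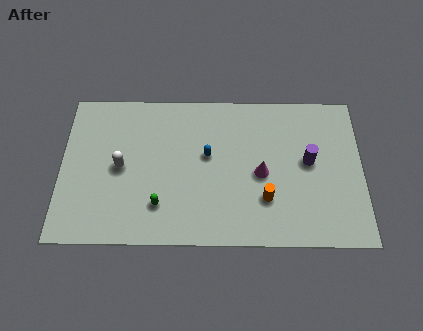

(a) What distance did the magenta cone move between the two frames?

1.9

The magenta cone was near (9.4, 5.8) before and (9.7, 3.9) after, so it travelled √(0.3² + 1.9²) ≈ 1.9 units.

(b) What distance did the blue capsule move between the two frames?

2.8

The blue capsule moved from about (7.7, 7.6) to (7.1, 4.9), a distance of √(0.6² + 2.7²) ≈ 2.8.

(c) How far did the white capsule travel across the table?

2.2

The white capsule was near (1.9, 6.2) before and (2.9, 4.2) after, so it travelled √(1.0² + 2.0²) ≈ 2.2 units.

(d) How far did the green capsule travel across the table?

3.1

From (7.8, 1.5) to (4.8, 2.1), the green capsule covered √(3.0² + 0.6²) ≈ 3.1 units.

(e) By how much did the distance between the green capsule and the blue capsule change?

-2.5

Before: roughly 6.1 units apart; after: 3.6. That's 2.5 units closer together.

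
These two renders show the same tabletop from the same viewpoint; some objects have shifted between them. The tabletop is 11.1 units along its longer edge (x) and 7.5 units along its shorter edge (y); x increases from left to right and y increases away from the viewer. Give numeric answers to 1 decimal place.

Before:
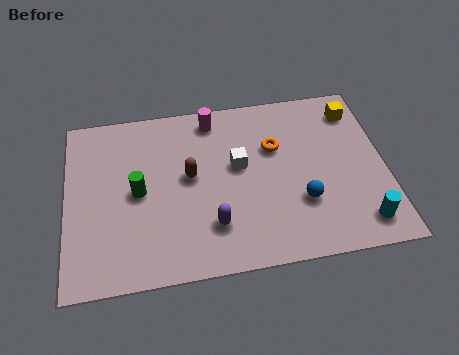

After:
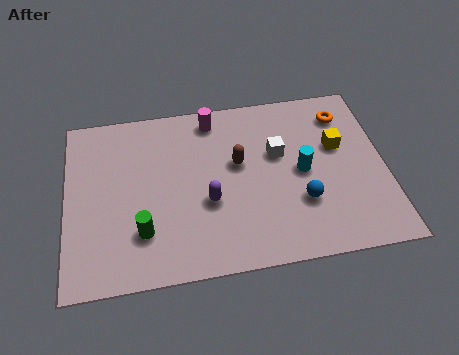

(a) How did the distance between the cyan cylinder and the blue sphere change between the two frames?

-1.0

The distance was about 2.3 in the first image and 1.3 in the second, so they moved 1.0 units closer together.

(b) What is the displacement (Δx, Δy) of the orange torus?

(2.5, 1.1)

The orange torus was at about (7.3, 4.9) and moved to about (9.8, 6.0).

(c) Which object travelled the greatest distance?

the cyan cylinder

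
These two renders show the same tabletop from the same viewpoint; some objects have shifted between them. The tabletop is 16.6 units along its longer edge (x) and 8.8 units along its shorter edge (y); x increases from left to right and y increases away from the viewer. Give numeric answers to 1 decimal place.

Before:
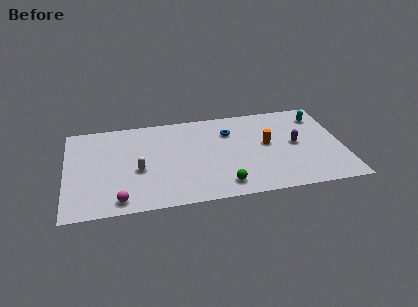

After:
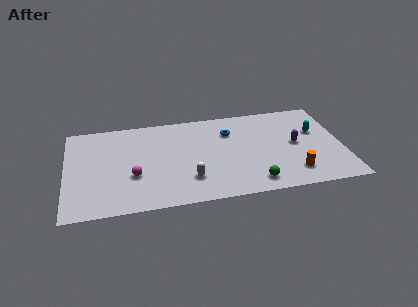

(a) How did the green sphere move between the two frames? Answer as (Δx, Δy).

(1.8, -0.1)

From the two frames, the green sphere sits at roughly (9.3, 1.4) before and (11.1, 1.3) after.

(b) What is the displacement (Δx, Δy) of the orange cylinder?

(1.4, -3.0)

The orange cylinder was at about (12.1, 4.8) and moved to about (13.5, 1.8).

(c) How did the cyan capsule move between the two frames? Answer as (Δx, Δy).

(-0.3, -1.5)

The cyan capsule was at about (15.4, 7.0) and moved to about (15.1, 5.5).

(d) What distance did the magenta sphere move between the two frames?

2.3

The magenta sphere was near (3.1, 1.1) before and (4.0, 3.2) after, so it travelled √(0.9² + 2.1²) ≈ 2.3 units.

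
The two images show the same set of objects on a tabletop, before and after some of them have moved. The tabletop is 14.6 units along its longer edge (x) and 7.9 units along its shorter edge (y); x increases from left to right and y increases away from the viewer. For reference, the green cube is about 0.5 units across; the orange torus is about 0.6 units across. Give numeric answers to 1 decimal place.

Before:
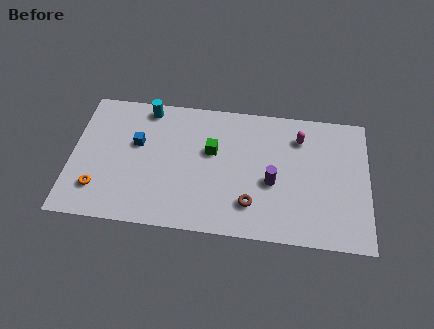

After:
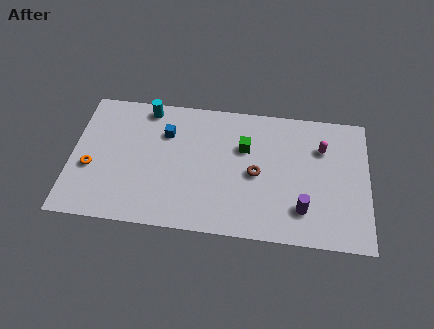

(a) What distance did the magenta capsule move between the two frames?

1.2

The magenta capsule moved from about (11.2, 6.1) to (12.3, 5.6), a distance of √(1.1² + 0.5²) ≈ 1.2.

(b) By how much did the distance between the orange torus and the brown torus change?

+0.6

They were about 7.5 units apart before and 8.1 after — 0.6 units further apart.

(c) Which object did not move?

the cyan cylinder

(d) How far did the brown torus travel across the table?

1.8

The brown torus moved from about (8.9, 1.9) to (9.1, 3.7), a distance of √(0.2² + 1.8²) ≈ 1.8.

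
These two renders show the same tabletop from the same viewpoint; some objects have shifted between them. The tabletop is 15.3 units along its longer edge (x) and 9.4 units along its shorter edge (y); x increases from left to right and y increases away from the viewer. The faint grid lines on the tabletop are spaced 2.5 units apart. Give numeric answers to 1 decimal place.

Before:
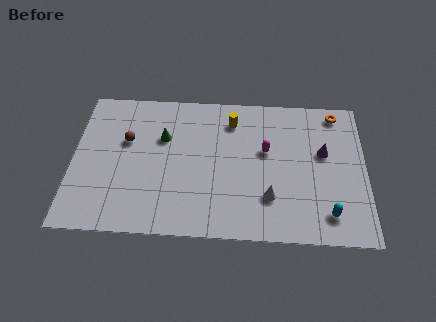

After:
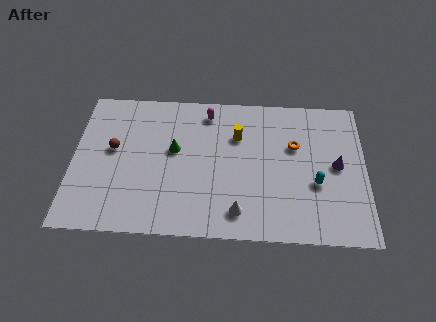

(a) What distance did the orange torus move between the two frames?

3.2

The orange torus moved from about (13.8, 8.3) to (11.6, 6.0), a distance of √(2.2² + 2.3²) ≈ 3.2.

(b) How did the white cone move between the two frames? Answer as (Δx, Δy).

(-1.6, -1.0)

The white cone was at about (10.3, 2.6) and moved to about (8.7, 1.6).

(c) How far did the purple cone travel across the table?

1.1

The purple cone moved from about (13.1, 5.6) to (13.8, 4.8), a distance of √(0.7² + 0.8²) ≈ 1.1.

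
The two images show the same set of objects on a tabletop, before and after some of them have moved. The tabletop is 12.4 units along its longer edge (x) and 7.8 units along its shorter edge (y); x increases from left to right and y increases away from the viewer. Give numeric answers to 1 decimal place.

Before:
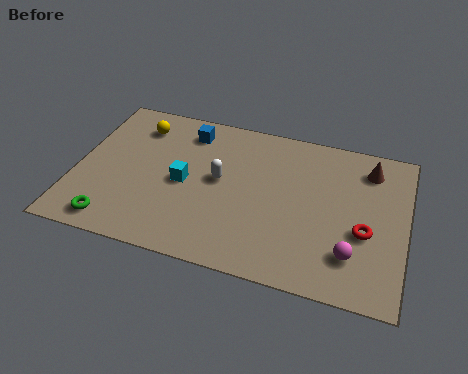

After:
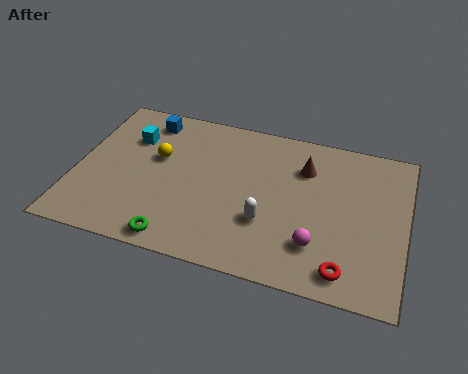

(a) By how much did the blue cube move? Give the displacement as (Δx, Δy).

(-1.6, 0.2)

From the two frames, the blue cube sits at roughly (4.0, 6.4) before and (2.4, 6.6) after.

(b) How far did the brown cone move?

2.5

The brown cone moved from about (10.9, 6.3) to (8.5, 5.7), a distance of √(2.4² + 0.6²) ≈ 2.5.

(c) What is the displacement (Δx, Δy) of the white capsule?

(1.9, -1.6)

The white capsule started near (5.4, 4.2) and ended near (7.3, 2.6).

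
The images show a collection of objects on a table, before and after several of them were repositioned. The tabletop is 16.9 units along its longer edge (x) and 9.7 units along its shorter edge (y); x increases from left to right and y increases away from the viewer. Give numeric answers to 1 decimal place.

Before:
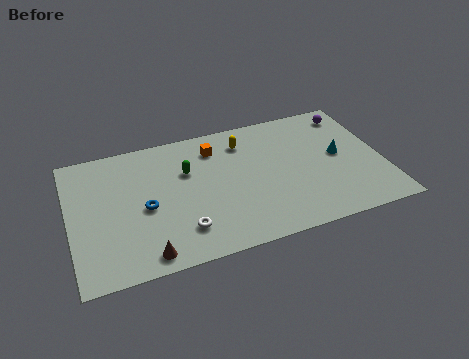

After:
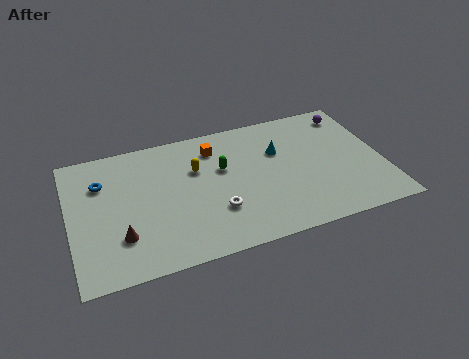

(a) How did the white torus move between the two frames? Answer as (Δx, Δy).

(1.9, 0.8)

From the two frames, the white torus sits at roughly (5.8, 2.2) before and (7.7, 3.0) after.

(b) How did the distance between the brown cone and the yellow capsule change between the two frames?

-3.1

They were about 8.8 units apart before and 5.7 after — 3.1 units closer together.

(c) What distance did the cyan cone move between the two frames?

3.5

From (14.6, 5.1) to (11.4, 6.4), the cyan cone covered √(3.2² + 1.3²) ≈ 3.5 units.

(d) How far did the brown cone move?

2.0

The brown cone was near (3.8, 1.1) before and (2.6, 2.7) after, so it travelled √(1.2² + 1.6²) ≈ 2.0 units.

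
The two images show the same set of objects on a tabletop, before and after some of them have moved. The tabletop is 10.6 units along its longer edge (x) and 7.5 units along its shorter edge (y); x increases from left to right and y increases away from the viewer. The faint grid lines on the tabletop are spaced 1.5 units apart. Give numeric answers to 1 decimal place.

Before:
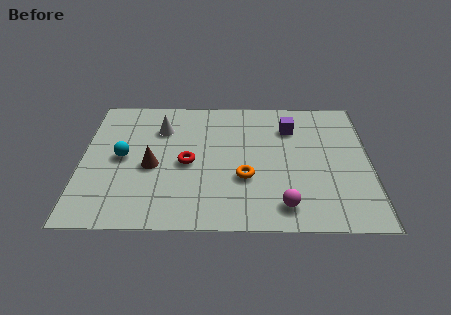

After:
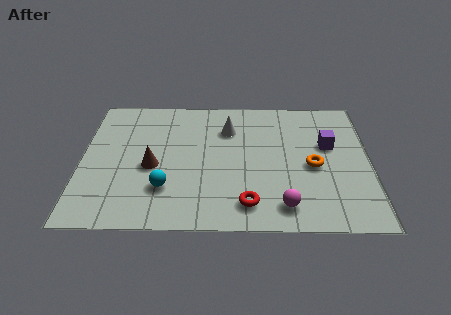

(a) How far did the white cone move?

2.5

The white cone was near (2.9, 5.5) before and (5.4, 5.5) after, so it travelled √(2.5² + 0.0²) ≈ 2.5 units.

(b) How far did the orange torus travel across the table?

2.6

The orange torus was near (6.0, 2.7) before and (8.5, 3.4) after, so it travelled √(2.5² + 0.7²) ≈ 2.6 units.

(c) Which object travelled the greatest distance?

the red torus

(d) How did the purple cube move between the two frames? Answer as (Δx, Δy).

(1.4, -1.0)

The purple cube started near (7.7, 5.6) and ended near (9.1, 4.6).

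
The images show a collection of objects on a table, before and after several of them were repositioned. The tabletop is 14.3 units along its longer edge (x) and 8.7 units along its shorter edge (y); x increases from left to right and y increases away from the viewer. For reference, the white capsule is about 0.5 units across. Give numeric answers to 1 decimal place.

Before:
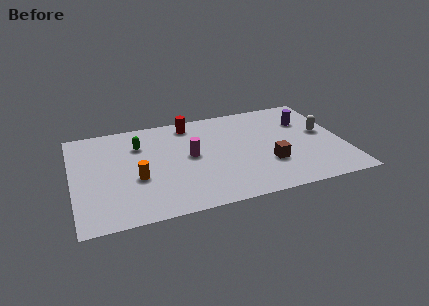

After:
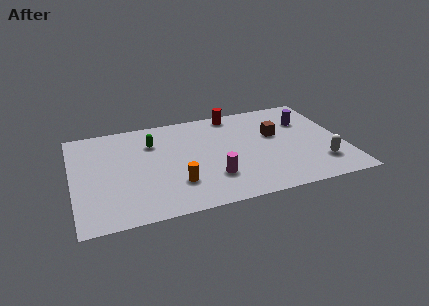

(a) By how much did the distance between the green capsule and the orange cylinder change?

+1.1

The distance was about 2.9 in the first image and 4.0 in the second, so they moved 1.1 units further apart.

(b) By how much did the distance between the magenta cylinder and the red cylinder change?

+2.7

The distance was about 2.9 in the first image and 5.6 in the second, so they moved 2.7 units further apart.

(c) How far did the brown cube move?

2.6

The brown cube was near (10.2, 2.8) before and (10.8, 5.3) after, so it travelled √(0.6² + 2.5²) ≈ 2.6 units.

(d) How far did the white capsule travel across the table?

2.7

The white capsule was near (13.3, 4.8) before and (12.9, 2.1) after, so it travelled √(0.4² + 2.7²) ≈ 2.7 units.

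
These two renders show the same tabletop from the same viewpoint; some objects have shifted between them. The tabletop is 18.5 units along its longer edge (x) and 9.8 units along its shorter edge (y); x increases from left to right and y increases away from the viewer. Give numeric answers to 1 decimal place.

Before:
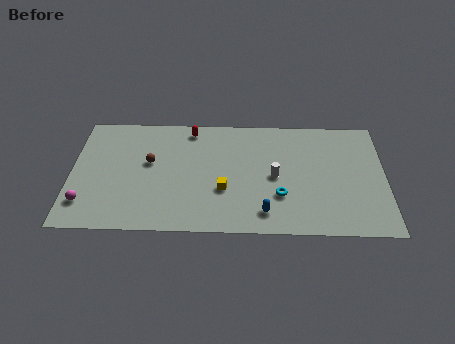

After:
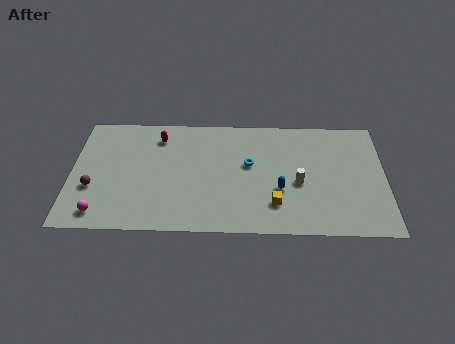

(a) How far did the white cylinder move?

1.5

The white cylinder was near (12.0, 4.7) before and (13.4, 4.2) after, so it travelled √(1.4² + 0.5²) ≈ 1.5 units.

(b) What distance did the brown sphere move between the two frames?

4.0

The brown sphere moved from about (4.6, 5.7) to (1.3, 3.5), a distance of √(3.3² + 2.2²) ≈ 4.0.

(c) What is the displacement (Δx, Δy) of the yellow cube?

(3.0, -1.1)

The yellow cube was at about (9.0, 3.5) and moved to about (12.0, 2.4).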